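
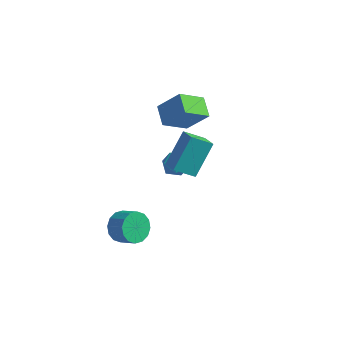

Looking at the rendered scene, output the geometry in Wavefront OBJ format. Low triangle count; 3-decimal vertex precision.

v -2.704 -1.735 -2.654
v -2.239 -1.91 -3.475
v -1.23 -2.08 -2.867
v -1.696 -1.905 -2.046
v -2.198 -1.42 -3.406
v -1.189 -1.59 -2.798
v -2.293 -1.014 -3.136
v -1.284 -1.184 -2.528
v -2.498 -0.801 -2.736
v -1.489 -0.971 -2.128
v -2.758 -0.839 -2.315
v -1.75 -1.008 -1.707
v -3.004 -1.116 -1.984
v -1.996 -1.286 -1.376
v -3.17 -1.56 -1.833
v -2.161 -1.73 -1.225
v -3.211 -2.05 -1.902
v -2.202 -2.22 -1.294
v -3.116 -2.456 -2.172
v -2.107 -2.626 -1.564
v -2.911 -2.669 -2.572
v -1.902 -2.839 -1.964
v -2.65 -2.632 -2.993
v -1.642 -2.801 -2.385
v -2.404 -2.354 -3.324
v -1.396 -2.524 -2.716
v 0.326 -1.553 3.628
v 0.541 -0.143 5.249
v -0.487 -0.944 3.206
v -0.272 0.466 4.828
v 1.212 -0.866 2.912
v 1.427 0.544 4.534
v 0.399 -0.257 2.491
v 0.614 1.153 4.112
v -2.514 2.166 -0.246
v -2.023 2.45 -0.853
v -1.437 1.97 0.533
v -0.946 2.254 -0.074
v -1.459 2.773 0.323
v -2.124 2.895 -0.159
v -1.336 1.525 -0.161
v -2.001 1.647 -0.643
v -1.295 2.054 -0.801
v -1.371 2.825 -0.501
v -2.089 1.595 0.181
v -2.165 2.366 0.481
v -2.79 4.686 1.98
v -3.536 3.412 2.975
v -1.633 5.039 3.299
v -2.379 3.765 4.294
v -1.961 3.815 1.486
v -2.707 2.541 2.481
v -0.804 4.168 2.805
v -1.55 2.894 3.8
f 2 1 5
f 2 5 3
f 3 5 6
f 3 6 4
f 5 1 7
f 5 7 6
f 6 7 8
f 6 8 4
f 7 1 9
f 7 9 8
f 8 9 10
f 8 10 4
f 9 1 11
f 9 11 10
f 10 11 12
f 10 12 4
f 11 1 13
f 11 13 12
f 12 13 14
f 12 14 4
f 13 1 15
f 13 15 14
f 14 15 16
f 14 16 4
f 15 1 17
f 15 17 16
f 16 17 18
f 16 18 4
f 17 1 19
f 17 19 18
f 18 19 20
f 18 20 4
f 19 1 21
f 19 21 20
f 20 21 22
f 20 22 4
f 21 1 23
f 21 23 22
f 22 23 24
f 22 24 4
f 23 1 25
f 23 25 24
f 24 25 26
f 24 26 4
f 25 1 2
f 25 2 26
f 26 2 3
f 26 3 4
f 28 30 27
f 31 28 27
f 27 30 29
f 29 31 27
f 28 34 30
f 32 28 31
f 32 34 28
f 30 34 29
f 33 31 29
f 29 34 33
f 33 32 31
f 34 32 33
f 35 46 40
f 35 40 36
f 35 36 42
f 35 42 45
f 35 45 46
f 36 40 44
f 40 46 39
f 46 45 37
f 45 42 41
f 42 36 43
f 38 44 39
f 38 39 37
f 38 37 41
f 38 41 43
f 38 43 44
f 39 44 40
f 37 39 46
f 41 37 45
f 43 41 42
f 44 43 36
f 48 50 47
f 51 48 47
f 47 50 49
f 49 51 47
f 48 54 50
f 52 48 51
f 52 54 48
f 50 54 49
f 53 51 49
f 49 54 53
f 53 52 51
f 54 52 53



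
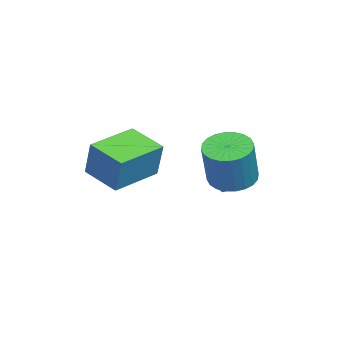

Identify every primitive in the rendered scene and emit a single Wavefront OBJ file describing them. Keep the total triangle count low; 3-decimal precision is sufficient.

v -3.599 1.339 -1.161
v -3.194 1.823 -1.045
v -3.206 0.817 -0.355
v -2.801 1.301 -0.239
v -3.43 1.377 -0.138
v -3.673 1.7 -0.636
v -2.727 0.94 -0.764
v -2.97 1.263 -1.262
v -2.655 1.576 -0.8
v -3.09 1.847 -0.413
v -3.31 0.793 -0.987
v -3.745 1.064 -0.6
v 0.562 -3.248 0.861
v 1.052 -2.929 2.404
v -1.124 -2.047 1.149
v -0.634 -1.728 2.691
v 1.394 -1.952 0.329
v 1.884 -1.633 1.871
v -0.292 -0.751 0.616
v 0.198 -0.432 2.159
v -0.653 1.976 0.492
v -0.151 1.216 0.22
v 0.735 1.145 2.056
v 0.233 1.904 2.328
v 0.076 1.492 0.121
v 0.962 1.42 1.958
v 0.192 1.842 0.079
v 1.078 1.77 1.915
v 0.18 2.211 0.1
v 1.065 2.14 1.936
v 0.04 2.545 0.18
v 0.926 2.474 2.016
v -0.204 2.793 0.307
v 0.681 2.721 2.144
v -0.517 2.916 0.463
v 0.368 2.844 2.3
v -0.851 2.896 0.623
v 0.035 2.824 2.46
v -1.155 2.735 0.764
v -0.269 2.664 2.6
v -1.382 2.46 0.862
v -0.496 2.388 2.699
v -1.498 2.11 0.905
v -0.612 2.038 2.741
v -1.485 1.74 0.884
v -0.6 1.669 2.72
v -1.346 1.406 0.804
v -0.46 1.335 2.64
v -1.101 1.159 0.676
v -0.216 1.087 2.513
v -0.788 1.036 0.52
v 0.097 0.964 2.357
v -0.455 1.056 0.36
v 0.431 0.984 2.197
f 1 12 6
f 1 6 2
f 1 2 8
f 1 8 11
f 1 11 12
f 2 6 10
f 6 12 5
f 12 11 3
f 11 8 7
f 8 2 9
f 4 10 5
f 4 5 3
f 4 3 7
f 4 7 9
f 4 9 10
f 5 10 6
f 3 5 12
f 7 3 11
f 9 7 8
f 10 9 2
f 14 16 13
f 17 14 13
f 13 16 15
f 15 17 13
f 14 20 16
f 18 14 17
f 18 20 14
f 16 20 15
f 19 17 15
f 15 20 19
f 19 18 17
f 20 18 19
f 22 21 25
f 22 25 23
f 23 25 26
f 23 26 24
f 25 21 27
f 25 27 26
f 26 27 28
f 26 28 24
f 27 21 29
f 27 29 28
f 28 29 30
f 28 30 24
f 29 21 31
f 29 31 30
f 30 31 32
f 30 32 24
f 31 21 33
f 31 33 32
f 32 33 34
f 32 34 24
f 33 21 35
f 33 35 34
f 34 35 36
f 34 36 24
f 35 21 37
f 35 37 36
f 36 37 38
f 36 38 24
f 37 21 39
f 37 39 38
f 38 39 40
f 38 40 24
f 39 21 41
f 39 41 40
f 40 41 42
f 40 42 24
f 41 21 43
f 41 43 42
f 42 43 44
f 42 44 24
f 43 21 45
f 43 45 44
f 44 45 46
f 44 46 24
f 45 21 47
f 45 47 46
f 46 47 48
f 46 48 24
f 47 21 49
f 47 49 48
f 48 49 50
f 48 50 24
f 49 21 51
f 49 51 50
f 50 51 52
f 50 52 24
f 51 21 53
f 51 53 52
f 52 53 54
f 52 54 24
f 53 21 22
f 53 22 54
f 54 22 23
f 54 23 24



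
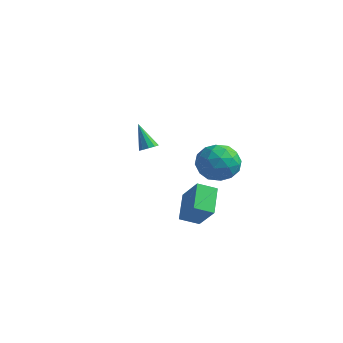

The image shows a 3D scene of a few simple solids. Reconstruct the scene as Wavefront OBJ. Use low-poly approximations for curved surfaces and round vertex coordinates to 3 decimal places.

v 2.822 -2.93 -1.29
v 3.964 -3.198 0.009
v 2.048 -1.722 -0.359
v 3.19 -1.991 0.94
v 3.49 -2.169 -1.72
v 4.632 -2.438 -0.421
v 2.716 -0.962 -0.789
v 3.858 -1.23 0.51
v 3.872 -0.421 1.79
v 4.946 -0.918 1.983
v 3.034 -1.822 2.837
v 4.108 -2.319 3.03
v 3.835 -1.266 3.535
v 4.353 -0.401 2.887
v 3.627 -2.339 1.933
v 4.145 -1.474 1.285
v 4.794 -2.104 2.071
v 4.923 -1.441 3.061
v 3.057 -1.299 1.759
v 3.186 -0.636 2.749
v 4.483 -0.547 1.794
v 3.497 -2.193 3.026
v 3.337 -1.575 3.322
v 3.968 -1.867 3.436
v 4.134 -0.242 2.326
v 4.765 -0.535 2.44
v 4.113 -0.739 3.352
v 3.215 -2.205 2.38
v 3.846 -2.498 2.494
v 4.012 -0.873 1.384
v 4.643 -1.165 1.498
v 3.867 -2.001 1.468
v 5.024 -1.536 1.96
v 4.532 -2.359 2.576
v 4.249 -2.371 1.93
v 4.553 -1.862 1.55
v 5.1 -1.146 2.542
v 4.607 -1.97 3.158
v 4.447 -1.351 3.454
v 4.752 -0.842 3.074
v 5.011 -1.843 2.594
v 3.373 -0.77 1.662
v 2.88 -1.594 2.278
v 3.228 -1.898 1.746
v 3.533 -1.389 1.366
v 3.448 -0.381 2.244
v 2.956 -1.204 2.86
v 3.427 -0.878 3.27
v 3.731 -0.369 2.89
v 2.969 -0.897 2.226
v -2.411 0.893 0.522
v -1.973 1.152 0.757
v -3.269 1.047 1.958
v -2.173 1.393 0.611
v -2.465 1.443 0.431
v -2.736 1.284 0.286
v -2.882 0.975 0.231
v -2.849 0.635 0.288
v -2.648 0.394 0.434
v -2.356 0.344 0.613
v -2.086 0.503 0.758
v -1.939 0.812 0.813
f 2 4 1
f 5 2 1
f 1 4 3
f 3 5 1
f 2 8 4
f 6 2 5
f 6 8 2
f 4 8 3
f 7 5 3
f 3 8 7
f 7 6 5
f 8 6 7
f 9 46 25
f 46 20 49
f 25 49 14
f 46 49 25
f 9 25 21
f 25 14 26
f 21 26 10
f 25 26 21
f 9 21 30
f 21 10 31
f 30 31 16
f 21 31 30
f 9 30 42
f 30 16 45
f 42 45 19
f 30 45 42
f 9 42 46
f 42 19 50
f 46 50 20
f 42 50 46
f 10 26 37
f 26 14 40
f 37 40 18
f 26 40 37
f 14 49 27
f 49 20 48
f 27 48 13
f 49 48 27
f 20 50 47
f 50 19 43
f 47 43 11
f 50 43 47
f 19 45 44
f 45 16 32
f 44 32 15
f 45 32 44
f 16 31 36
f 31 10 33
f 36 33 17
f 31 33 36
f 12 38 24
f 38 18 39
f 24 39 13
f 38 39 24
f 12 24 22
f 24 13 23
f 22 23 11
f 24 23 22
f 12 22 29
f 22 11 28
f 29 28 15
f 22 28 29
f 12 29 34
f 29 15 35
f 34 35 17
f 29 35 34
f 12 34 38
f 34 17 41
f 38 41 18
f 34 41 38
f 13 39 27
f 39 18 40
f 27 40 14
f 39 40 27
f 11 23 47
f 23 13 48
f 47 48 20
f 23 48 47
f 15 28 44
f 28 11 43
f 44 43 19
f 28 43 44
f 17 35 36
f 35 15 32
f 36 32 16
f 35 32 36
f 18 41 37
f 41 17 33
f 37 33 10
f 41 33 37
f 52 51 54
f 52 54 53
f 54 51 55
f 54 55 53
f 55 51 56
f 55 56 53
f 56 51 57
f 56 57 53
f 57 51 58
f 57 58 53
f 58 51 59
f 58 59 53
f 59 51 60
f 59 60 53
f 60 51 61
f 60 61 53
f 61 51 62
f 61 62 53
f 62 51 52
f 62 52 53



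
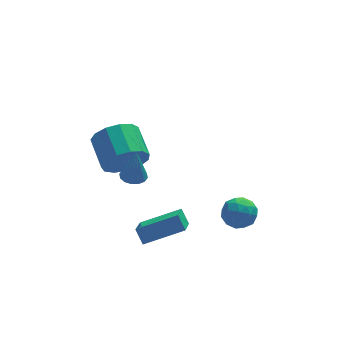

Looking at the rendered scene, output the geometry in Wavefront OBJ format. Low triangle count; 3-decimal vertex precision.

v -3.85 -2.78 2.504
v -3.484 -3.227 2.449
v -3.71 -2.86 4.056
v -3.309 -2.983 2.445
v -3.279 -2.685 2.458
v -3.402 -2.412 2.483
v -3.645 -2.238 2.513
v -3.943 -2.209 2.542
v -4.215 -2.334 2.56
v -4.39 -2.578 2.563
v -4.42 -2.876 2.55
v -4.297 -3.149 2.525
v -4.054 -3.323 2.495
v -3.757 -3.352 2.467
v -3.487 0.674 0.323
v -2.769 1.05 -0.407
v -2.935 2.561 0.208
v -3.653 2.186 0.937
v -3.323 1.096 -0.669
v -3.489 2.607 -0.054
v -3.928 1.008 -0.617
v -4.094 2.519 -0.002
v -4.394 0.814 -0.266
v -4.56 2.326 0.349
v -4.571 0.576 0.272
v -4.737 2.087 0.886
v -4.405 0.369 0.825
v -4.571 1.88 1.44
v -3.947 0.259 1.219
v -4.113 1.77 1.834
v -3.343 0.281 1.329
v -3.509 1.792 1.944
v -2.785 0.428 1.119
v -2.95 1.939 1.734
v -2.449 0.653 0.656
v -2.615 2.164 1.271
v -2.444 0.885 0.087
v -2.61 2.396 0.702
v 0.428 -1.653 -1.236
v 1.192 -1.311 -1.316
v 0.608 -2.329 -2.404
v 1.372 -1.987 -2.484
v 1.225 -2.551 -1.877
v 1.114 -2.133 -1.156
v 0.686 -1.507 -2.564
v 0.575 -1.089 -1.843
v 1.351 -1.221 -2.138
v 1.685 -1.866 -1.713
v 0.115 -1.774 -2.007
v 0.449 -2.419 -1.582
v 0.795 -1.423 -1.174
v 1.005 -2.217 -2.546
v 0.919 -2.549 -2.19
v 1.369 -2.348 -2.237
v 0.749 -1.906 -1.079
v 1.198 -1.705 -1.127
v 1.217 -2.433 -1.456
v 0.602 -1.935 -2.593
v 1.051 -1.734 -2.641
v 0.431 -1.292 -1.483
v 0.881 -1.091 -1.53
v 0.583 -1.207 -2.264
v 1.337 -1.169 -1.704
v 1.443 -1.566 -2.39
v 1.039 -1.284 -2.437
v 0.974 -1.038 -2.013
v 1.533 -1.548 -1.454
v 1.639 -1.945 -2.14
v 1.553 -2.276 -1.784
v 1.487 -2.031 -1.36
v 1.627 -1.495 -1.937
v 0.161 -1.695 -1.58
v 0.267 -2.092 -2.266
v 0.313 -1.609 -2.36
v 0.247 -1.364 -1.936
v 0.357 -2.074 -1.33
v 0.463 -2.471 -2.016
v 0.826 -2.602 -1.707
v 0.761 -2.356 -1.283
v 0.173 -2.145 -1.783
v -3.52 -2.872 -2.084
v -3.725 -2.381 -1.473
v -3.038 -1.469 -3.049
v -3.242 -0.978 -2.438
v -1.738 -3.002 -1.382
v -1.942 -2.511 -0.771
v -1.255 -1.599 -2.347
v -1.46 -1.108 -1.736
f 2 1 4
f 2 4 3
f 4 1 5
f 4 5 3
f 5 1 6
f 5 6 3
f 6 1 7
f 6 7 3
f 7 1 8
f 7 8 3
f 8 1 9
f 8 9 3
f 9 1 10
f 9 10 3
f 10 1 11
f 10 11 3
f 11 1 12
f 11 12 3
f 12 1 13
f 12 13 3
f 13 1 14
f 13 14 3
f 14 1 2
f 14 2 3
f 16 15 19
f 16 19 17
f 17 19 20
f 17 20 18
f 19 15 21
f 19 21 20
f 20 21 22
f 20 22 18
f 21 15 23
f 21 23 22
f 22 23 24
f 22 24 18
f 23 15 25
f 23 25 24
f 24 25 26
f 24 26 18
f 25 15 27
f 25 27 26
f 26 27 28
f 26 28 18
f 27 15 29
f 27 29 28
f 28 29 30
f 28 30 18
f 29 15 31
f 29 31 30
f 30 31 32
f 30 32 18
f 31 15 33
f 31 33 32
f 32 33 34
f 32 34 18
f 33 15 35
f 33 35 34
f 34 35 36
f 34 36 18
f 35 15 37
f 35 37 36
f 36 37 38
f 36 38 18
f 37 15 16
f 37 16 38
f 38 16 17
f 38 17 18
f 39 76 55
f 76 50 79
f 55 79 44
f 76 79 55
f 39 55 51
f 55 44 56
f 51 56 40
f 55 56 51
f 39 51 60
f 51 40 61
f 60 61 46
f 51 61 60
f 39 60 72
f 60 46 75
f 72 75 49
f 60 75 72
f 39 72 76
f 72 49 80
f 76 80 50
f 72 80 76
f 40 56 67
f 56 44 70
f 67 70 48
f 56 70 67
f 44 79 57
f 79 50 78
f 57 78 43
f 79 78 57
f 50 80 77
f 80 49 73
f 77 73 41
f 80 73 77
f 49 75 74
f 75 46 62
f 74 62 45
f 75 62 74
f 46 61 66
f 61 40 63
f 66 63 47
f 61 63 66
f 42 68 54
f 68 48 69
f 54 69 43
f 68 69 54
f 42 54 52
f 54 43 53
f 52 53 41
f 54 53 52
f 42 52 59
f 52 41 58
f 59 58 45
f 52 58 59
f 42 59 64
f 59 45 65
f 64 65 47
f 59 65 64
f 42 64 68
f 64 47 71
f 68 71 48
f 64 71 68
f 43 69 57
f 69 48 70
f 57 70 44
f 69 70 57
f 41 53 77
f 53 43 78
f 77 78 50
f 53 78 77
f 45 58 74
f 58 41 73
f 74 73 49
f 58 73 74
f 47 65 66
f 65 45 62
f 66 62 46
f 65 62 66
f 48 71 67
f 71 47 63
f 67 63 40
f 71 63 67
f 82 84 81
f 85 82 81
f 81 84 83
f 83 85 81
f 82 88 84
f 86 82 85
f 86 88 82
f 84 88 83
f 87 85 83
f 83 88 87
f 87 86 85
f 88 86 87



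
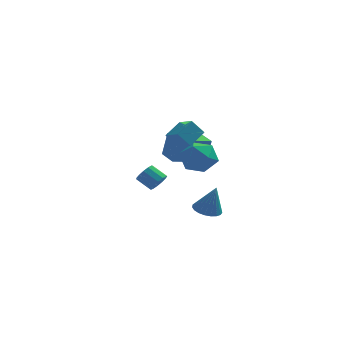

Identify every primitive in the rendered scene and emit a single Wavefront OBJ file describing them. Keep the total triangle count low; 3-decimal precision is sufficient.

v 3.524 1.333 -4.778
v 4.307 0.976 -5.041
v 4.056 1.147 -2.942
v 4.388 1.341 -5.028
v 4.32 1.704 -4.971
v 4.115 2.004 -4.881
v 3.807 2.187 -4.773
v 3.45 2.223 -4.666
v 3.106 2.105 -4.578
v 2.834 1.853 -4.525
v 2.682 1.512 -4.515
v 2.675 1.139 -4.551
v 2.814 0.8 -4.626
v 3.077 0.553 -4.727
v 3.417 0.441 -4.837
v 3.775 0.484 -4.937
v 4.09 0.673 -5.009
v 1.61 0.194 -0.509
v 1.918 0.3 1.099
v 0.928 1.439 -0.46
v 1.236 1.545 1.147
v 3.444 1.215 -0.927
v 3.752 1.321 0.68
v 2.762 2.46 -0.879
v 3.07 2.566 0.729
v 1.531 -3.867 3.179
v 2.242 -4.743 3.643
v 2.221 -2.969 3.818
v 2.931 -3.846 4.282
v 2.209 -3.774 2.318
v 2.919 -4.651 2.782
v 2.898 -2.877 2.957
v 3.609 -3.753 3.421
v 2.706 -2.582 1.102
v 3.58 -3.007 0.456
v 3.02 -3.913 2.404
v 3.894 -4.338 1.758
v 4.002 -3.297 2.274
v 3.809 -2.474 1.469
v 2.791 -4.446 1.391
v 2.598 -3.623 0.586
v 3.633 -4.159 0.635
v 4.382 -3.449 1.181
v 2.218 -3.471 1.679
v 2.967 -2.761 2.225
v 0.734 1.543 -2.822
v 0.977 1.192 -2.28
v 0.11 1.587 -1.636
v -0.134 1.937 -2.178
v 1.145 1.543 -2.268
v 0.278 1.937 -1.624
v 1.182 1.893 -2.432
v 0.315 2.287 -1.788
v 1.077 2.133 -2.72
v 0.21 2.527 -2.076
v 0.863 2.185 -3.04
v -0.004 2.579 -2.396
v 0.608 2.033 -3.291
v -0.259 2.427 -2.647
v 0.393 1.726 -3.393
v -0.475 2.12 -2.749
v 0.285 1.36 -3.314
v -0.582 1.755 -2.67
v 0.321 1.053 -3.078
v -0.547 1.447 -2.434
v 0.487 0.901 -2.761
v -0.38 1.295 -2.117
v 0.732 0.953 -2.464
v -0.136 1.347 -1.82
f 2 1 4
f 2 4 3
f 4 1 5
f 4 5 3
f 5 1 6
f 5 6 3
f 6 1 7
f 6 7 3
f 7 1 8
f 7 8 3
f 8 1 9
f 8 9 3
f 9 1 10
f 9 10 3
f 10 1 11
f 10 11 3
f 11 1 12
f 11 12 3
f 12 1 13
f 12 13 3
f 13 1 14
f 13 14 3
f 14 1 15
f 14 15 3
f 15 1 16
f 15 16 3
f 16 1 17
f 16 17 3
f 17 1 2
f 17 2 3
f 19 21 18
f 22 19 18
f 18 21 20
f 20 22 18
f 19 25 21
f 23 19 22
f 23 25 19
f 21 25 20
f 24 22 20
f 20 25 24
f 24 23 22
f 25 23 24
f 27 29 26
f 30 27 26
f 26 29 28
f 28 30 26
f 27 33 29
f 31 27 30
f 31 33 27
f 29 33 28
f 32 30 28
f 28 33 32
f 32 31 30
f 33 31 32
f 34 45 39
f 34 39 35
f 34 35 41
f 34 41 44
f 34 44 45
f 35 39 43
f 39 45 38
f 45 44 36
f 44 41 40
f 41 35 42
f 37 43 38
f 37 38 36
f 37 36 40
f 37 40 42
f 37 42 43
f 38 43 39
f 36 38 45
f 40 36 44
f 42 40 41
f 43 42 35
f 47 46 50
f 47 50 48
f 48 50 51
f 48 51 49
f 50 46 52
f 50 52 51
f 51 52 53
f 51 53 49
f 52 46 54
f 52 54 53
f 53 54 55
f 53 55 49
f 54 46 56
f 54 56 55
f 55 56 57
f 55 57 49
f 56 46 58
f 56 58 57
f 57 58 59
f 57 59 49
f 58 46 60
f 58 60 59
f 59 60 61
f 59 61 49
f 60 46 62
f 60 62 61
f 61 62 63
f 61 63 49
f 62 46 64
f 62 64 63
f 63 64 65
f 63 65 49
f 64 46 66
f 64 66 65
f 65 66 67
f 65 67 49
f 66 46 68
f 66 68 67
f 67 68 69
f 67 69 49
f 68 46 47
f 68 47 69
f 69 47 48
f 69 48 49



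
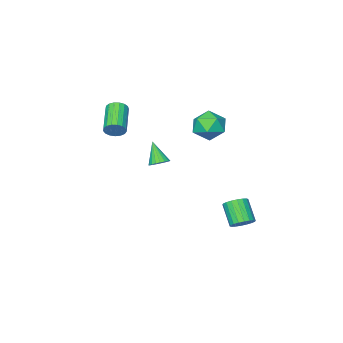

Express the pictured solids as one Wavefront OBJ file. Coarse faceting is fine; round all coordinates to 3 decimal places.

v 2.582 -1.696 2.637
v 2.99 -1.799 3.036
v 1.966 -3.047 3.762
v 1.558 -2.944 3.363
v 2.833 -1.602 3.152
v 1.808 -2.85 3.878
v 2.617 -1.427 3.149
v 1.593 -2.674 3.875
v 2.394 -1.313 3.03
v 1.369 -2.561 3.756
v 2.214 -1.287 2.82
v 1.189 -2.535 3.546
v 2.118 -1.355 2.568
v 1.094 -2.602 3.294
v 2.129 -1.501 2.333
v 1.104 -2.748 3.058
v 2.243 -1.692 2.166
v 1.219 -2.939 2.892
v 2.435 -1.884 2.108
v 1.411 -3.131 2.834
v 2.661 -2.032 2.171
v 1.637 -3.28 2.897
v 2.869 -2.104 2.341
v 1.844 -3.352 3.067
v 3.011 -2.083 2.578
v 1.986 -3.33 3.304
v 3.055 -1.973 2.829
v 2.03 -3.22 3.555
v 2.429 1.767 1.831
v 2.961 1.67 1.831
v 2.291 1.013 2.929
v 2.947 1.855 1.957
v 2.844 2.026 2.061
v 2.67 2.151 2.125
v 2.454 2.211 2.138
v 2.233 2.193 2.099
v 2.047 2.102 2.013
v 1.927 1.954 1.895
v 1.893 1.773 1.767
v 1.953 1.591 1.649
v 2.095 1.439 1.563
v 2.294 1.345 1.523
v 2.517 1.323 1.537
v 2.725 1.379 1.601
v 2.882 1.501 1.705
v -1.777 1.502 3.43
v -0.974 1.851 3.84
v -0.906 0.709 2.4
v -0.103 1.058 2.81
v -0.653 0.422 3.288
v -1.191 0.912 3.925
v -0.689 1.648 2.315
v -1.227 2.138 2.952
v -0.301 1.941 3.151
v -0.279 1.184 3.753
v -1.601 1.376 2.487
v -1.579 0.619 3.089
v -2.372 2.236 -3.955
v -2.046 1.766 -4.303
v -2.322 0.813 -3.273
v -2.648 1.284 -2.925
v -1.831 1.885 -4.135
v -2.107 0.932 -3.105
v -1.722 2.074 -3.931
v -1.998 1.121 -2.901
v -1.743 2.295 -3.732
v -2.019 1.343 -2.702
v -1.888 2.505 -3.577
v -2.164 1.552 -2.547
v -2.129 2.661 -3.497
v -2.405 1.708 -2.467
v -2.418 2.733 -3.508
v -2.694 1.781 -2.478
v -2.698 2.707 -3.607
v -2.974 1.754 -2.577
v -2.913 2.588 -3.775
v -3.189 1.635 -2.745
v -3.022 2.399 -3.979
v -3.298 1.446 -2.949
v -3.001 2.177 -4.178
v -3.277 1.225 -3.148
v -2.856 1.968 -4.333
v -3.132 1.015 -3.303
v -2.615 1.812 -4.413
v -2.891 0.859 -3.383
v -2.326 1.739 -4.402
v -2.602 0.787 -3.372
f 2 1 5
f 2 5 3
f 3 5 6
f 3 6 4
f 5 1 7
f 5 7 6
f 6 7 8
f 6 8 4
f 7 1 9
f 7 9 8
f 8 9 10
f 8 10 4
f 9 1 11
f 9 11 10
f 10 11 12
f 10 12 4
f 11 1 13
f 11 13 12
f 12 13 14
f 12 14 4
f 13 1 15
f 13 15 14
f 14 15 16
f 14 16 4
f 15 1 17
f 15 17 16
f 16 17 18
f 16 18 4
f 17 1 19
f 17 19 18
f 18 19 20
f 18 20 4
f 19 1 21
f 19 21 20
f 20 21 22
f 20 22 4
f 21 1 23
f 21 23 22
f 22 23 24
f 22 24 4
f 23 1 25
f 23 25 24
f 24 25 26
f 24 26 4
f 25 1 27
f 25 27 26
f 26 27 28
f 26 28 4
f 27 1 2
f 27 2 28
f 28 2 3
f 28 3 4
f 30 29 32
f 30 32 31
f 32 29 33
f 32 33 31
f 33 29 34
f 33 34 31
f 34 29 35
f 34 35 31
f 35 29 36
f 35 36 31
f 36 29 37
f 36 37 31
f 37 29 38
f 37 38 31
f 38 29 39
f 38 39 31
f 39 29 40
f 39 40 31
f 40 29 41
f 40 41 31
f 41 29 42
f 41 42 31
f 42 29 43
f 42 43 31
f 43 29 44
f 43 44 31
f 44 29 45
f 44 45 31
f 45 29 30
f 45 30 31
f 46 57 51
f 46 51 47
f 46 47 53
f 46 53 56
f 46 56 57
f 47 51 55
f 51 57 50
f 57 56 48
f 56 53 52
f 53 47 54
f 49 55 50
f 49 50 48
f 49 48 52
f 49 52 54
f 49 54 55
f 50 55 51
f 48 50 57
f 52 48 56
f 54 52 53
f 55 54 47
f 59 58 62
f 59 62 60
f 60 62 63
f 60 63 61
f 62 58 64
f 62 64 63
f 63 64 65
f 63 65 61
f 64 58 66
f 64 66 65
f 65 66 67
f 65 67 61
f 66 58 68
f 66 68 67
f 67 68 69
f 67 69 61
f 68 58 70
f 68 70 69
f 69 70 71
f 69 71 61
f 70 58 72
f 70 72 71
f 71 72 73
f 71 73 61
f 72 58 74
f 72 74 73
f 73 74 75
f 73 75 61
f 74 58 76
f 74 76 75
f 75 76 77
f 75 77 61
f 76 58 78
f 76 78 77
f 77 78 79
f 77 79 61
f 78 58 80
f 78 80 79
f 79 80 81
f 79 81 61
f 80 58 82
f 80 82 81
f 81 82 83
f 81 83 61
f 82 58 84
f 82 84 83
f 83 84 85
f 83 85 61
f 84 58 86
f 84 86 85
f 85 86 87
f 85 87 61
f 86 58 59
f 86 59 87
f 87 59 60
f 87 60 61



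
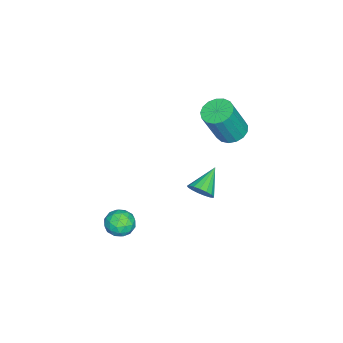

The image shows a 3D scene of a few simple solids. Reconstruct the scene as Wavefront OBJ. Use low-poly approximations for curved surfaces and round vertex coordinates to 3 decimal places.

v 3.326 0.352 1.186
v 3.638 0.431 1.656
v 2.294 0.588 1.834
v 3.625 0.68 1.544
v 3.543 0.853 1.35
v 3.411 0.912 1.119
v 3.26 0.842 0.903
v 3.123 0.661 0.752
v 3.033 0.408 0.7
v 3.01 0.143 0.76
v 3.059 -0.074 0.918
v 3.17 -0.194 1.137
v 3.316 -0.188 1.367
v 3.464 -0.059 1.556
v 3.58 0.165 1.661
v -0.189 0.461 1.953
v 0.384 0.228 1.67
v 1.001 -0.194 3.263
v 0.429 0.039 3.547
v 0.448 0.542 1.728
v 1.065 0.12 3.321
v 0.366 0.837 1.838
v 0.983 0.415 3.431
v 0.157 1.046 1.974
v 0.774 0.624 3.568
v -0.131 1.121 2.106
v 0.486 0.699 3.699
v -0.433 1.045 2.202
v 0.185 0.623 3.796
v -0.678 0.835 2.242
v -0.061 0.413 3.835
v -0.811 0.539 2.215
v -0.194 0.117 3.809
v -0.802 0.225 2.129
v -0.185 -0.196 3.722
v -0.652 -0.034 2.002
v -0.035 -0.456 3.595
v -0.396 -0.181 1.864
v 0.221 -0.602 3.457
v -0.093 -0.18 1.747
v 0.525 -0.601 3.34
v 0.189 -0.032 1.677
v 0.806 -0.454 3.27
v 2.644 -2.664 -1.819
v 3.272 -2.422 -1.84
v 2.988 -3.598 -2.26
v 3.616 -3.356 -2.281
v 3.33 -3.499 -1.689
v 3.117 -2.922 -1.416
v 3.143 -3.098 -2.684
v 2.93 -2.521 -2.411
v 3.58 -2.691 -2.374
v 3.696 -2.939 -1.759
v 2.564 -3.081 -2.341
v 2.68 -3.329 -1.726
v 2.928 -2.461 -1.791
v 3.332 -3.559 -2.309
v 3.164 -3.643 -1.961
v 3.533 -3.501 -1.973
v 2.837 -2.754 -1.542
v 3.206 -2.613 -1.554
v 3.24 -3.245 -1.465
v 3.054 -3.407 -2.546
v 3.423 -3.266 -2.558
v 2.727 -2.519 -2.127
v 3.096 -2.377 -2.139
v 3.02 -2.775 -2.635
v 3.478 -2.477 -2.117
v 3.68 -3.026 -2.376
v 3.402 -2.874 -2.613
v 3.277 -2.535 -2.453
v 3.546 -2.623 -1.756
v 3.748 -3.172 -2.015
v 3.58 -3.255 -1.667
v 3.455 -2.916 -1.507
v 3.727 -2.78 -2.07
v 2.512 -2.848 -2.085
v 2.714 -3.397 -2.344
v 2.805 -3.104 -2.593
v 2.68 -2.765 -2.433
v 2.58 -2.994 -1.724
v 2.782 -3.543 -1.983
v 2.983 -3.485 -1.647
v 2.858 -3.146 -1.487
v 2.533 -3.24 -2.03
f 2 1 4
f 2 4 3
f 4 1 5
f 4 5 3
f 5 1 6
f 5 6 3
f 6 1 7
f 6 7 3
f 7 1 8
f 7 8 3
f 8 1 9
f 8 9 3
f 9 1 10
f 9 10 3
f 10 1 11
f 10 11 3
f 11 1 12
f 11 12 3
f 12 1 13
f 12 13 3
f 13 1 14
f 13 14 3
f 14 1 15
f 14 15 3
f 15 1 2
f 15 2 3
f 17 16 20
f 17 20 18
f 18 20 21
f 18 21 19
f 20 16 22
f 20 22 21
f 21 22 23
f 21 23 19
f 22 16 24
f 22 24 23
f 23 24 25
f 23 25 19
f 24 16 26
f 24 26 25
f 25 26 27
f 25 27 19
f 26 16 28
f 26 28 27
f 27 28 29
f 27 29 19
f 28 16 30
f 28 30 29
f 29 30 31
f 29 31 19
f 30 16 32
f 30 32 31
f 31 32 33
f 31 33 19
f 32 16 34
f 32 34 33
f 33 34 35
f 33 35 19
f 34 16 36
f 34 36 35
f 35 36 37
f 35 37 19
f 36 16 38
f 36 38 37
f 37 38 39
f 37 39 19
f 38 16 40
f 38 40 39
f 39 40 41
f 39 41 19
f 40 16 42
f 40 42 41
f 41 42 43
f 41 43 19
f 42 16 17
f 42 17 43
f 43 17 18
f 43 18 19
f 44 81 60
f 81 55 84
f 60 84 49
f 81 84 60
f 44 60 56
f 60 49 61
f 56 61 45
f 60 61 56
f 44 56 65
f 56 45 66
f 65 66 51
f 56 66 65
f 44 65 77
f 65 51 80
f 77 80 54
f 65 80 77
f 44 77 81
f 77 54 85
f 81 85 55
f 77 85 81
f 45 61 72
f 61 49 75
f 72 75 53
f 61 75 72
f 49 84 62
f 84 55 83
f 62 83 48
f 84 83 62
f 55 85 82
f 85 54 78
f 82 78 46
f 85 78 82
f 54 80 79
f 80 51 67
f 79 67 50
f 80 67 79
f 51 66 71
f 66 45 68
f 71 68 52
f 66 68 71
f 47 73 59
f 73 53 74
f 59 74 48
f 73 74 59
f 47 59 57
f 59 48 58
f 57 58 46
f 59 58 57
f 47 57 64
f 57 46 63
f 64 63 50
f 57 63 64
f 47 64 69
f 64 50 70
f 69 70 52
f 64 70 69
f 47 69 73
f 69 52 76
f 73 76 53
f 69 76 73
f 48 74 62
f 74 53 75
f 62 75 49
f 74 75 62
f 46 58 82
f 58 48 83
f 82 83 55
f 58 83 82
f 50 63 79
f 63 46 78
f 79 78 54
f 63 78 79
f 52 70 71
f 70 50 67
f 71 67 51
f 70 67 71
f 53 76 72
f 76 52 68
f 72 68 45
f 76 68 72



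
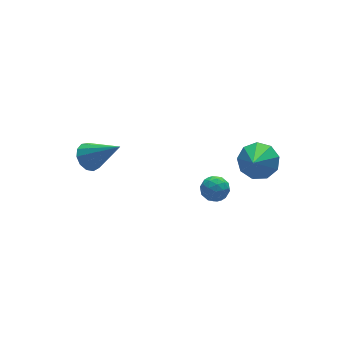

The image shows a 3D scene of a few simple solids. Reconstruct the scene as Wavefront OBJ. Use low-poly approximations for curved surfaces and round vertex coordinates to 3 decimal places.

v 1.072 0.881 -3.783
v 1.443 0.639 -3.235
v 0.237 0.141 -3.545
v 0.608 -0.101 -2.997
v 0.336 0.549 -2.978
v 0.851 1.006 -3.126
v 0.829 -0.226 -3.654
v 1.344 0.231 -3.802
v 1.292 -0.045 -3.156
v 0.988 0.434 -2.738
v 0.692 0.346 -4.042
v 0.388 0.825 -3.624
v 1.33 0.825 -3.53
v 0.35 -0.045 -3.25
v 0.189 0.337 -3.239
v 0.407 0.195 -2.917
v 0.983 1.04 -3.466
v 1.201 0.898 -3.144
v 0.55 0.845 -2.993
v 0.479 -0.118 -3.636
v 0.697 -0.26 -3.314
v 1.273 0.585 -3.863
v 1.491 0.443 -3.541
v 1.13 -0.065 -3.787
v 1.46 0.28 -3.161
v 0.97 -0.154 -3.021
v 1.099 -0.228 -3.408
v 1.402 0.041 -3.494
v 1.281 0.562 -2.916
v 0.791 0.127 -2.776
v 0.63 0.509 -2.765
v 0.933 0.777 -2.851
v 1.193 0.16 -2.869
v 0.889 0.653 -4.004
v 0.399 0.218 -3.864
v 0.747 0.003 -3.929
v 1.05 0.271 -4.015
v 0.71 0.934 -3.759
v 0.22 0.5 -3.619
v 0.278 0.739 -3.286
v 0.581 1.008 -3.372
v 0.487 0.62 -3.911
v -3.675 3.711 -1.858
v -3.022 3.947 -2.14
v -2.685 2.589 -0.502
v -3.127 4.222 -1.837
v -3.406 4.334 -1.54
v -3.771 4.249 -1.344
v -4.105 3.992 -1.312
v -4.303 3.647 -1.453
v -4.302 3.321 -1.723
v -4.101 3.12 -2.036
v -3.766 3.106 -2.292
v -3.401 3.284 -2.411
v -3.124 3.598 -2.354
v 2.222 -0.921 -0.694
v 3.031 -1.314 -0.424
v 1.418 -1.799 0.434
v 2.923 -0.779 -0.085
v 2.486 -0.31 -0.031
v 1.926 -0.127 -0.287
v 1.504 -0.316 -0.734
v 1.418 -0.788 -1.163
v 1.708 -1.322 -1.372
v 2.238 -1.669 -1.264
v 2.761 -1.666 -0.889
f 1 38 17
f 38 12 41
f 17 41 6
f 38 41 17
f 1 17 13
f 17 6 18
f 13 18 2
f 17 18 13
f 1 13 22
f 13 2 23
f 22 23 8
f 13 23 22
f 1 22 34
f 22 8 37
f 34 37 11
f 22 37 34
f 1 34 38
f 34 11 42
f 38 42 12
f 34 42 38
f 2 18 29
f 18 6 32
f 29 32 10
f 18 32 29
f 6 41 19
f 41 12 40
f 19 40 5
f 41 40 19
f 12 42 39
f 42 11 35
f 39 35 3
f 42 35 39
f 11 37 36
f 37 8 24
f 36 24 7
f 37 24 36
f 8 23 28
f 23 2 25
f 28 25 9
f 23 25 28
f 4 30 16
f 30 10 31
f 16 31 5
f 30 31 16
f 4 16 14
f 16 5 15
f 14 15 3
f 16 15 14
f 4 14 21
f 14 3 20
f 21 20 7
f 14 20 21
f 4 21 26
f 21 7 27
f 26 27 9
f 21 27 26
f 4 26 30
f 26 9 33
f 30 33 10
f 26 33 30
f 5 31 19
f 31 10 32
f 19 32 6
f 31 32 19
f 3 15 39
f 15 5 40
f 39 40 12
f 15 40 39
f 7 20 36
f 20 3 35
f 36 35 11
f 20 35 36
f 9 27 28
f 27 7 24
f 28 24 8
f 27 24 28
f 10 33 29
f 33 9 25
f 29 25 2
f 33 25 29
f 44 43 46
f 44 46 45
f 46 43 47
f 46 47 45
f 47 43 48
f 47 48 45
f 48 43 49
f 48 49 45
f 49 43 50
f 49 50 45
f 50 43 51
f 50 51 45
f 51 43 52
f 51 52 45
f 52 43 53
f 52 53 45
f 53 43 54
f 53 54 45
f 54 43 55
f 54 55 45
f 55 43 44
f 55 44 45
f 57 56 59
f 57 59 58
f 59 56 60
f 59 60 58
f 60 56 61
f 60 61 58
f 61 56 62
f 61 62 58
f 62 56 63
f 62 63 58
f 63 56 64
f 63 64 58
f 64 56 65
f 64 65 58
f 65 56 66
f 65 66 58
f 66 56 57
f 66 57 58



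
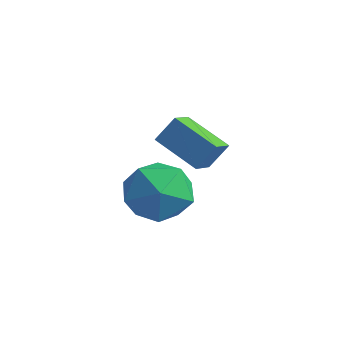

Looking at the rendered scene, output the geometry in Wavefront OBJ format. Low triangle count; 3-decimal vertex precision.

v 1.4 0.971 -3.779
v 2.294 0.096 -3.806
v -0.014 -0.476 -3.694
v 0.88 -1.351 -3.721
v 0.748 -0.621 -2.713
v 1.622 0.272 -2.765
v 0.658 -0.652 -4.735
v 1.532 0.241 -4.787
v 1.835 -0.908 -4.396
v 1.891 -0.889 -3.146
v 0.389 0.509 -4.354
v 0.445 0.528 -3.104
v 3.154 -0.218 -1.81
v 3.41 -1.048 -1.399
v 1.697 -0.345 -1.161
v 1.953 -1.174 -0.75
v 3.467 0.274 -1.01
v 3.723 -0.555 -0.599
v 2.01 0.148 -0.361
v 2.266 -0.682 0.05
f 1 12 6
f 1 6 2
f 1 2 8
f 1 8 11
f 1 11 12
f 2 6 10
f 6 12 5
f 12 11 3
f 11 8 7
f 8 2 9
f 4 10 5
f 4 5 3
f 4 3 7
f 4 7 9
f 4 9 10
f 5 10 6
f 3 5 12
f 7 3 11
f 9 7 8
f 10 9 2
f 14 16 13
f 17 14 13
f 13 16 15
f 15 17 13
f 14 20 16
f 18 14 17
f 18 20 14
f 16 20 15
f 19 17 15
f 15 20 19
f 19 18 17
f 20 18 19



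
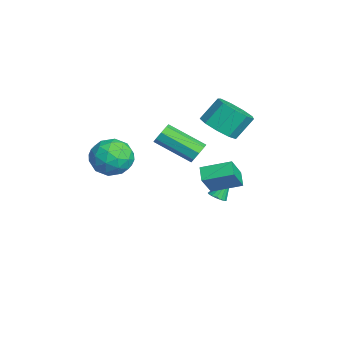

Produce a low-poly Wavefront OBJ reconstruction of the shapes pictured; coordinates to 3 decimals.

v -2.424 3.222 0.807
v -1.423 3.568 0.773
v -1.694 4.465 1.919
v -2.696 4.118 1.953
v -1.843 3.981 0.35
v -2.114 4.878 1.496
v -2.535 4.039 0.141
v -2.806 4.936 1.287
v -3.175 3.714 0.244
v -3.446 4.611 1.389
v -3.464 3.159 0.61
v -3.735 4.056 1.755
v -3.266 2.633 1.068
v -3.538 3.53 2.214
v -2.675 2.383 1.405
v -2.946 3.28 2.55
v -1.966 2.525 1.461
v -2.238 3.421 2.607
v -1.472 2.993 1.212
v -1.743 3.89 2.358
v 0.358 2.367 -0.928
v 0.689 3.794 -0.452
v 1.09 2.341 -1.359
v 1.421 3.768 -0.883
v 1.039 1.812 0.263
v 1.37 3.239 0.739
v 1.771 1.786 -0.168
v 2.102 3.213 0.308
v -4.011 -1.989 -1.58
v -3.24 -1.224 -2.036
v -2.78 -2.396 -0.184
v -2.009 -1.631 -0.64
v -3.004 -1.24 -0.146
v -3.765 -0.989 -1.009
v -2.255 -2.631 -1.211
v -3.016 -2.38 -2.074
v -2.155 -1.621 -1.809
v -2.619 -0.761 -1.15
v -3.401 -2.859 -1.07
v -3.865 -1.999 -0.411
v -3.734 -1.571 -1.931
v -2.286 -2.049 -0.289
v -2.871 -1.819 0.001
v -2.419 -1.37 -0.267
v -4.042 -1.433 -1.327
v -3.589 -0.983 -1.595
v -3.451 -0.993 -0.484
v -2.431 -2.637 -0.625
v -1.978 -2.187 -0.893
v -3.601 -2.25 -1.953
v -3.149 -1.801 -2.221
v -2.569 -2.627 -1.736
v -2.643 -1.355 -2.065
v -1.919 -1.593 -1.244
v -2.064 -2.181 -1.58
v -2.511 -2.034 -2.087
v -2.915 -0.849 -1.678
v -2.192 -1.088 -0.857
v -2.777 -0.859 -0.567
v -3.224 -0.711 -1.074
v -2.277 -1.082 -1.544
v -3.828 -2.532 -1.363
v -3.105 -2.771 -0.542
v -2.796 -2.909 -1.146
v -3.243 -2.761 -1.653
v -4.101 -2.027 -0.976
v -3.377 -2.265 -0.155
v -3.509 -1.586 -0.133
v -3.956 -1.439 -0.64
v -3.743 -2.538 -0.676
v -2.492 3.225 -3.997
v -2.179 2.922 -3.733
v -2.828 3.975 -2.743
v -2.035 3.106 -3.804
v -1.997 3.317 -3.92
v -2.072 3.507 -4.054
v -2.243 3.633 -4.175
v -2.471 3.665 -4.255
v -2.704 3.596 -4.276
v -2.889 3.442 -4.233
v -2.983 3.238 -4.137
v -2.964 3.032 -4.008
v -2.838 2.869 -3.877
v -2.632 2.788 -3.774
v -2.394 2.807 -3.721
v -2.17 2.264 -0.699
v -1.943 1.873 -1.138
v -2.803 0.185 -0.08
v -3.03 0.576 0.359
v -1.633 1.943 -0.775
v -2.493 0.255 0.283
v -1.638 2.201 -0.368
v -2.498 0.513 0.69
v -1.954 2.496 -0.154
v -2.814 0.808 0.904
v -2.397 2.655 -0.26
v -3.257 0.967 0.798
v -2.707 2.585 -0.623
v -3.567 0.897 0.435
v -2.702 2.327 -1.03
v -3.562 0.639 0.028
v -2.386 2.032 -1.244
v -3.246 0.344 -0.186
f 2 1 5
f 2 5 3
f 3 5 6
f 3 6 4
f 5 1 7
f 5 7 6
f 6 7 8
f 6 8 4
f 7 1 9
f 7 9 8
f 8 9 10
f 8 10 4
f 9 1 11
f 9 11 10
f 10 11 12
f 10 12 4
f 11 1 13
f 11 13 12
f 12 13 14
f 12 14 4
f 13 1 15
f 13 15 14
f 14 15 16
f 14 16 4
f 15 1 17
f 15 17 16
f 16 17 18
f 16 18 4
f 17 1 19
f 17 19 18
f 18 19 20
f 18 20 4
f 19 1 2
f 19 2 20
f 20 2 3
f 20 3 4
f 22 24 21
f 25 22 21
f 21 24 23
f 23 25 21
f 22 28 24
f 26 22 25
f 26 28 22
f 24 28 23
f 27 25 23
f 23 28 27
f 27 26 25
f 28 26 27
f 29 66 45
f 66 40 69
f 45 69 34
f 66 69 45
f 29 45 41
f 45 34 46
f 41 46 30
f 45 46 41
f 29 41 50
f 41 30 51
f 50 51 36
f 41 51 50
f 29 50 62
f 50 36 65
f 62 65 39
f 50 65 62
f 29 62 66
f 62 39 70
f 66 70 40
f 62 70 66
f 30 46 57
f 46 34 60
f 57 60 38
f 46 60 57
f 34 69 47
f 69 40 68
f 47 68 33
f 69 68 47
f 40 70 67
f 70 39 63
f 67 63 31
f 70 63 67
f 39 65 64
f 65 36 52
f 64 52 35
f 65 52 64
f 36 51 56
f 51 30 53
f 56 53 37
f 51 53 56
f 32 58 44
f 58 38 59
f 44 59 33
f 58 59 44
f 32 44 42
f 44 33 43
f 42 43 31
f 44 43 42
f 32 42 49
f 42 31 48
f 49 48 35
f 42 48 49
f 32 49 54
f 49 35 55
f 54 55 37
f 49 55 54
f 32 54 58
f 54 37 61
f 58 61 38
f 54 61 58
f 33 59 47
f 59 38 60
f 47 60 34
f 59 60 47
f 31 43 67
f 43 33 68
f 67 68 40
f 43 68 67
f 35 48 64
f 48 31 63
f 64 63 39
f 48 63 64
f 37 55 56
f 55 35 52
f 56 52 36
f 55 52 56
f 38 61 57
f 61 37 53
f 57 53 30
f 61 53 57
f 72 71 74
f 72 74 73
f 74 71 75
f 74 75 73
f 75 71 76
f 75 76 73
f 76 71 77
f 76 77 73
f 77 71 78
f 77 78 73
f 78 71 79
f 78 79 73
f 79 71 80
f 79 80 73
f 80 71 81
f 80 81 73
f 81 71 82
f 81 82 73
f 82 71 83
f 82 83 73
f 83 71 84
f 83 84 73
f 84 71 85
f 84 85 73
f 85 71 72
f 85 72 73
f 87 86 90
f 87 90 88
f 88 90 91
f 88 91 89
f 90 86 92
f 90 92 91
f 91 92 93
f 91 93 89
f 92 86 94
f 92 94 93
f 93 94 95
f 93 95 89
f 94 86 96
f 94 96 95
f 95 96 97
f 95 97 89
f 96 86 98
f 96 98 97
f 97 98 99
f 97 99 89
f 98 86 100
f 98 100 99
f 99 100 101
f 99 101 89
f 100 86 102
f 100 102 101
f 101 102 103
f 101 103 89
f 102 86 87
f 102 87 103
f 103 87 88
f 103 88 89



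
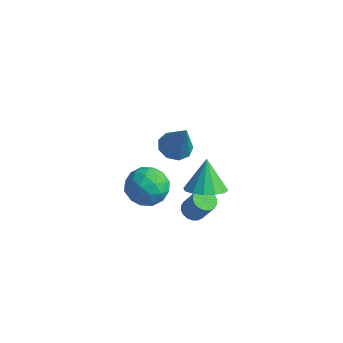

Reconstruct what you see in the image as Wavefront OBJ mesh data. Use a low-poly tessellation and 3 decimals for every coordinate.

v 3.215 1.187 0.051
v 3.698 0.368 0.584
v 2.705 1.913 1.629
v 4.097 0.764 0.531
v 4.26 1.273 0.349
v 4.142 1.758 0.087
v 3.776 2.091 -0.184
v 3.259 2.181 -0.392
v 2.731 2.005 -0.482
v 2.332 1.61 -0.429
v 2.17 1.101 -0.247
v 2.287 0.615 0.015
v 2.653 0.282 0.286
v 3.17 0.192 0.495
v 1.421 1.09 2.516
v 2.047 0.562 2.167
v 2.299 0.83 4.484
v 2.235 1.141 2.16
v 2.042 1.696 2.319
v 1.559 1.968 2.571
v 1.011 1.829 2.797
v 0.655 1.344 2.892
v 0.657 0.741 2.811
v 1.017 0.301 2.592
v 1.566 0.23 2.338
v -1.604 2.358 -3.022
v -0.636 2.755 -2.354
v -0.964 0.465 -2.826
v 0.004 0.862 -2.158
v -1.142 0.929 -1.689
v -1.538 2.099 -1.81
v -0.062 1.121 -3.37
v -0.458 2.291 -3.491
v 0.317 1.99 -2.569
v -0.351 1.872 -1.531
v -1.249 1.348 -3.649
v -1.917 1.23 -2.611
v -1.177 2.722 -2.705
v -0.423 0.498 -2.475
v -1.097 0.537 -2.199
v -0.529 0.77 -1.807
v -1.707 2.337 -2.385
v -1.138 2.57 -1.993
v -1.435 1.497 -1.602
v -0.462 0.65 -3.187
v 0.107 0.883 -2.795
v -1.071 2.45 -3.373
v -0.503 2.683 -2.981
v -0.165 1.723 -3.578
v -0.047 2.506 -2.439
v 0.329 1.394 -2.324
v 0.29 1.546 -3.036
v 0.058 2.234 -3.108
v -0.44 2.437 -1.829
v -0.063 1.324 -1.714
v -0.737 1.364 -1.438
v -0.97 2.051 -1.509
v 0.12 1.987 -1.955
v -1.537 1.896 -3.466
v -1.16 0.783 -3.351
v -0.63 1.169 -3.671
v -0.863 1.856 -3.742
v -1.929 1.826 -2.856
v -1.553 0.714 -2.741
v -1.658 0.986 -2.072
v -1.89 1.674 -2.144
v -1.72 1.233 -3.225
v 2.175 1.541 -2.619
v 2.552 1.039 -2.824
v 3.282 1.058 -1.525
v 2.905 1.559 -1.321
v 2.703 1.274 -2.912
v 3.433 1.293 -1.614
v 2.75 1.563 -2.943
v 3.48 1.582 -1.644
v 2.683 1.847 -2.909
v 3.413 1.865 -1.611
v 2.515 2.07 -2.818
v 3.245 2.089 -1.52
v 2.28 2.189 -2.688
v 3.01 2.207 -1.389
v 2.024 2.179 -2.544
v 2.754 2.198 -1.245
v 1.798 2.042 -2.415
v 2.528 2.061 -1.116
v 1.647 1.807 -2.326
v 2.377 1.826 -1.028
v 1.6 1.518 -2.296
v 2.33 1.537 -0.997
v 1.667 1.235 -2.329
v 2.397 1.253 -1.031
v 1.835 1.011 -2.42
v 2.565 1.03 -1.122
v 2.07 0.893 -2.551
v 2.8 0.911 -1.252
v 2.326 0.902 -2.695
v 3.056 0.921 -1.396
f 2 1 4
f 2 4 3
f 4 1 5
f 4 5 3
f 5 1 6
f 5 6 3
f 6 1 7
f 6 7 3
f 7 1 8
f 7 8 3
f 8 1 9
f 8 9 3
f 9 1 10
f 9 10 3
f 10 1 11
f 10 11 3
f 11 1 12
f 11 12 3
f 12 1 13
f 12 13 3
f 13 1 14
f 13 14 3
f 14 1 2
f 14 2 3
f 16 15 18
f 16 18 17
f 18 15 19
f 18 19 17
f 19 15 20
f 19 20 17
f 20 15 21
f 20 21 17
f 21 15 22
f 21 22 17
f 22 15 23
f 22 23 17
f 23 15 24
f 23 24 17
f 24 15 25
f 24 25 17
f 25 15 16
f 25 16 17
f 26 63 42
f 63 37 66
f 42 66 31
f 63 66 42
f 26 42 38
f 42 31 43
f 38 43 27
f 42 43 38
f 26 38 47
f 38 27 48
f 47 48 33
f 38 48 47
f 26 47 59
f 47 33 62
f 59 62 36
f 47 62 59
f 26 59 63
f 59 36 67
f 63 67 37
f 59 67 63
f 27 43 54
f 43 31 57
f 54 57 35
f 43 57 54
f 31 66 44
f 66 37 65
f 44 65 30
f 66 65 44
f 37 67 64
f 67 36 60
f 64 60 28
f 67 60 64
f 36 62 61
f 62 33 49
f 61 49 32
f 62 49 61
f 33 48 53
f 48 27 50
f 53 50 34
f 48 50 53
f 29 55 41
f 55 35 56
f 41 56 30
f 55 56 41
f 29 41 39
f 41 30 40
f 39 40 28
f 41 40 39
f 29 39 46
f 39 28 45
f 46 45 32
f 39 45 46
f 29 46 51
f 46 32 52
f 51 52 34
f 46 52 51
f 29 51 55
f 51 34 58
f 55 58 35
f 51 58 55
f 30 56 44
f 56 35 57
f 44 57 31
f 56 57 44
f 28 40 64
f 40 30 65
f 64 65 37
f 40 65 64
f 32 45 61
f 45 28 60
f 61 60 36
f 45 60 61
f 34 52 53
f 52 32 49
f 53 49 33
f 52 49 53
f 35 58 54
f 58 34 50
f 54 50 27
f 58 50 54
f 69 68 72
f 69 72 70
f 70 72 73
f 70 73 71
f 72 68 74
f 72 74 73
f 73 74 75
f 73 75 71
f 74 68 76
f 74 76 75
f 75 76 77
f 75 77 71
f 76 68 78
f 76 78 77
f 77 78 79
f 77 79 71
f 78 68 80
f 78 80 79
f 79 80 81
f 79 81 71
f 80 68 82
f 80 82 81
f 81 82 83
f 81 83 71
f 82 68 84
f 82 84 83
f 83 84 85
f 83 85 71
f 84 68 86
f 84 86 85
f 85 86 87
f 85 87 71
f 86 68 88
f 86 88 87
f 87 88 89
f 87 89 71
f 88 68 90
f 88 90 89
f 89 90 91
f 89 91 71
f 90 68 92
f 90 92 91
f 91 92 93
f 91 93 71
f 92 68 94
f 92 94 93
f 93 94 95
f 93 95 71
f 94 68 96
f 94 96 95
f 95 96 97
f 95 97 71
f 96 68 69
f 96 69 97
f 97 69 70
f 97 70 71



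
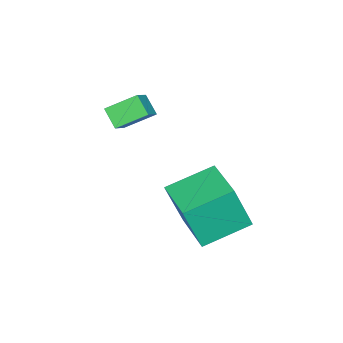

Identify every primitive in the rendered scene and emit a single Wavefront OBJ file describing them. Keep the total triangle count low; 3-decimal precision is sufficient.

v -0.145 -0.229 0.355
v 0.757 -0.03 1.006
v 0.173 0.471 -0.3
v 1.075 0.67 0.352
v 0.605 -1.25 -0.372
v 1.507 -1.051 0.28
v 0.923 -0.55 -1.026
v 1.825 -0.351 -0.375
v -0.583 3.468 -4.61
v -0.145 2.886 -2.555
v 0.759 5.138 -4.423
v 1.196 4.556 -2.368
v 1.064 2.224 -5.312
v 1.501 1.642 -3.257
v 2.405 3.894 -5.125
v 2.843 3.312 -3.07
f 2 4 1
f 5 2 1
f 1 4 3
f 3 5 1
f 2 8 4
f 6 2 5
f 6 8 2
f 4 8 3
f 7 5 3
f 3 8 7
f 7 6 5
f 8 6 7
f 10 12 9
f 13 10 9
f 9 12 11
f 11 13 9
f 10 16 12
f 14 10 13
f 14 16 10
f 12 16 11
f 15 13 11
f 11 16 15
f 15 14 13
f 16 14 15



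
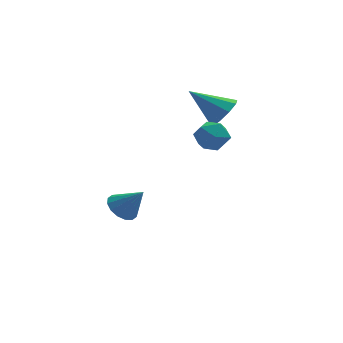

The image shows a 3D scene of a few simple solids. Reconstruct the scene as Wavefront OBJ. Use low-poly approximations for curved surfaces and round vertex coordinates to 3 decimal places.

v -0.858 1.245 3.189
v -0.181 1.607 2.901
v -0.139 0.193 3.559
v 0.538 0.555 3.271
v 0.166 0.854 3.937
v -0.279 1.504 3.709
v -0.041 0.296 2.751
v -0.486 0.946 2.523
v 0.324 1.02 2.63
v 0.452 1.365 3.363
v -0.772 0.435 3.097
v -0.644 0.78 3.83
v 0.748 3.473 3.048
v 1.176 3.173 3.731
v -0.628 4.027 4.152
v 1.323 3.734 3.632
v 1.201 4.173 3.26
v 0.867 4.284 2.788
v 0.478 4.016 2.438
v 0.215 3.494 2.373
v 0.202 2.961 2.624
v 0.444 2.669 3.073
v 0.829 2.752 3.51
v -3.488 3.29 -2.101
v -3.138 2.764 -2.558
v -2.652 2.89 -0.999
v -2.92 3.101 -2.601
v -2.855 3.489 -2.51
v -2.959 3.824 -2.309
v -3.205 4.015 -2.053
v -3.527 4.012 -1.809
v -3.839 3.816 -1.644
v -4.057 3.478 -1.601
v -4.122 3.091 -1.692
v -4.018 2.756 -1.892
v -3.771 2.565 -2.149
v -3.449 2.567 -2.392
f 1 12 6
f 1 6 2
f 1 2 8
f 1 8 11
f 1 11 12
f 2 6 10
f 6 12 5
f 12 11 3
f 11 8 7
f 8 2 9
f 4 10 5
f 4 5 3
f 4 3 7
f 4 7 9
f 4 9 10
f 5 10 6
f 3 5 12
f 7 3 11
f 9 7 8
f 10 9 2
f 14 13 16
f 14 16 15
f 16 13 17
f 16 17 15
f 17 13 18
f 17 18 15
f 18 13 19
f 18 19 15
f 19 13 20
f 19 20 15
f 20 13 21
f 20 21 15
f 21 13 22
f 21 22 15
f 22 13 23
f 22 23 15
f 23 13 14
f 23 14 15
f 25 24 27
f 25 27 26
f 27 24 28
f 27 28 26
f 28 24 29
f 28 29 26
f 29 24 30
f 29 30 26
f 30 24 31
f 30 31 26
f 31 24 32
f 31 32 26
f 32 24 33
f 32 33 26
f 33 24 34
f 33 34 26
f 34 24 35
f 34 35 26
f 35 24 36
f 35 36 26
f 36 24 37
f 36 37 26
f 37 24 25
f 37 25 26



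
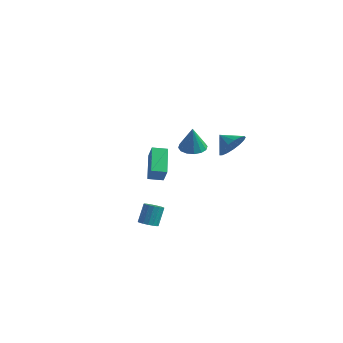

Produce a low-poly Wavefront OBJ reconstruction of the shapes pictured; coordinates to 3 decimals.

v -0.85 -3.372 -3.53
v -0.525 -2.929 -3.744
v -0.585 -2.325 -2.584
v -0.91 -2.768 -2.37
v -0.79 -2.85 -3.799
v -0.851 -2.246 -2.638
v -1.07 -2.891 -3.792
v -1.13 -2.287 -2.631
v -1.299 -3.042 -3.725
v -1.359 -2.438 -2.564
v -1.425 -3.269 -3.614
v -1.485 -2.665 -2.453
v -1.419 -3.519 -3.483
v -1.479 -2.915 -2.322
v -1.283 -3.736 -3.363
v -1.343 -3.132 -2.203
v -1.048 -3.869 -3.282
v -1.108 -3.265 -2.121
v -0.767 -3.889 -3.257
v -0.828 -3.284 -2.097
v -0.506 -3.79 -3.295
v -0.566 -3.185 -2.134
v -0.323 -3.595 -3.387
v -0.383 -2.991 -2.226
v -0.261 -3.349 -3.512
v -0.321 -2.745 -2.351
v -0.334 -3.109 -3.641
v -0.394 -2.505 -2.48
v 0.004 -4.456 0.749
v 0.532 -4.802 1.674
v -0.929 -3.209 1.748
v -0.4 -3.555 2.673
v 0.64 -3.865 0.607
v 1.169 -4.211 1.532
v -0.292 -2.618 1.606
v 0.236 -2.964 2.531
v -3.263 3.829 -1.033
v -2.627 4.407 -1.008
v -3.077 3.551 0.633
v -2.997 4.64 -0.928
v -3.439 4.656 -0.876
v -3.834 4.45 -0.866
v -4.076 4.078 -0.901
v -4.1 3.639 -0.971
v -3.9 3.251 -1.058
v -3.529 3.018 -1.139
v -3.088 3.002 -1.191
v -2.693 3.207 -1.201
v -2.451 3.58 -1.166
v -2.427 4.018 -1.095
v -0.028 3.33 0.239
v 0.459 3.803 0.987
v -0.972 3.35 0.841
v 0.291 4.164 0.712
v 0.05 4.333 0.329
v -0.209 4.273 -0.075
v -0.426 3.997 -0.407
v -0.552 3.568 -0.591
v -0.558 3.085 -0.585
v -0.443 2.658 -0.39
v -0.232 2.385 -0.051
v 0.025 2.328 0.354
v 0.271 2.502 0.733
v 0.447 2.865 0.999
v 0.515 3.335 1.09
f 2 1 5
f 2 5 3
f 3 5 6
f 3 6 4
f 5 1 7
f 5 7 6
f 6 7 8
f 6 8 4
f 7 1 9
f 7 9 8
f 8 9 10
f 8 10 4
f 9 1 11
f 9 11 10
f 10 11 12
f 10 12 4
f 11 1 13
f 11 13 12
f 12 13 14
f 12 14 4
f 13 1 15
f 13 15 14
f 14 15 16
f 14 16 4
f 15 1 17
f 15 17 16
f 16 17 18
f 16 18 4
f 17 1 19
f 17 19 18
f 18 19 20
f 18 20 4
f 19 1 21
f 19 21 20
f 20 21 22
f 20 22 4
f 21 1 23
f 21 23 22
f 22 23 24
f 22 24 4
f 23 1 25
f 23 25 24
f 24 25 26
f 24 26 4
f 25 1 27
f 25 27 26
f 26 27 28
f 26 28 4
f 27 1 2
f 27 2 28
f 28 2 3
f 28 3 4
f 30 32 29
f 33 30 29
f 29 32 31
f 31 33 29
f 30 36 32
f 34 30 33
f 34 36 30
f 32 36 31
f 35 33 31
f 31 36 35
f 35 34 33
f 36 34 35
f 38 37 40
f 38 40 39
f 40 37 41
f 40 41 39
f 41 37 42
f 41 42 39
f 42 37 43
f 42 43 39
f 43 37 44
f 43 44 39
f 44 37 45
f 44 45 39
f 45 37 46
f 45 46 39
f 46 37 47
f 46 47 39
f 47 37 48
f 47 48 39
f 48 37 49
f 48 49 39
f 49 37 50
f 49 50 39
f 50 37 38
f 50 38 39
f 52 51 54
f 52 54 53
f 54 51 55
f 54 55 53
f 55 51 56
f 55 56 53
f 56 51 57
f 56 57 53
f 57 51 58
f 57 58 53
f 58 51 59
f 58 59 53
f 59 51 60
f 59 60 53
f 60 51 61
f 60 61 53
f 61 51 62
f 61 62 53
f 62 51 63
f 62 63 53
f 63 51 64
f 63 64 53
f 64 51 65
f 64 65 53
f 65 51 52
f 65 52 53



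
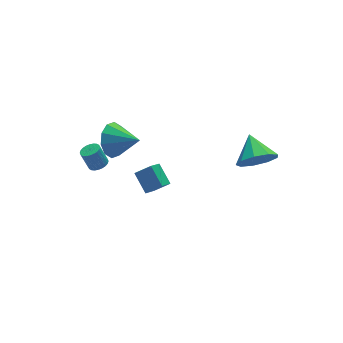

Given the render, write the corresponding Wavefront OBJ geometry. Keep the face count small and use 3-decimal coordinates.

v 3.497 -2.619 -0.837
v 4.21 -2.391 -1.559
v 3.783 -1.321 -0.143
v 3.574 -2.144 -1.759
v 2.901 -2.119 -1.527
v 2.508 -2.329 -0.973
v 2.577 -2.674 -0.355
v 3.077 -2.994 0.037
v 3.773 -3.139 0.021
v 4.34 -3.04 -0.397
v 4.513 -2.745 -1.021
v -2.656 1.674 -2.135
v -2.212 1.502 -1.954
v -2.48 1.833 -0.983
v -2.924 2.006 -1.165
v -2.163 1.689 -2.004
v -2.432 2.02 -1.033
v -2.19 1.873 -2.074
v -2.458 2.204 -1.104
v -2.288 2.027 -2.154
v -2.556 2.358 -1.183
v -2.441 2.127 -2.23
v -2.71 2.458 -1.26
v -2.628 2.159 -2.293
v -2.896 2.49 -1.322
v -2.818 2.117 -2.331
v -3.087 2.448 -1.36
v -2.984 2.007 -2.339
v -3.253 2.338 -1.369
v -3.1 1.847 -2.317
v -3.368 2.178 -1.346
v -3.148 1.66 -2.267
v -3.417 1.991 -1.296
v -3.122 1.476 -2.196
v -3.39 1.807 -1.226
v -3.024 1.322 -2.117
v -3.292 1.653 -1.146
v -2.87 1.222 -2.04
v -3.139 1.553 -1.07
v -2.684 1.19 -1.978
v -2.952 1.521 -1.007
v -2.493 1.232 -1.94
v -2.762 1.563 -0.969
v -2.327 1.342 -1.931
v -2.596 1.673 -0.961
v -0.239 0.664 -4.633
v -0.96 0.145 -3.934
v -0.302 1.681 -3.944
v -1.023 1.162 -3.245
v 0.483 0.358 -4.115
v -0.238 -0.161 -3.416
v 0.42 1.375 -3.426
v -0.301 0.856 -2.727
v -1.575 2.271 -1.308
v -1.169 2.928 -0.672
v -0.725 1.129 -0.672
v -1.678 2.696 -0.409
v -2.147 2.302 -0.488
v -2.398 1.896 -0.881
v -2.335 1.634 -1.437
v -1.981 1.615 -1.944
v -1.473 1.846 -2.208
v -1.003 2.241 -2.128
v -0.752 2.646 -1.735
v -0.816 2.909 -1.179
f 2 1 4
f 2 4 3
f 4 1 5
f 4 5 3
f 5 1 6
f 5 6 3
f 6 1 7
f 6 7 3
f 7 1 8
f 7 8 3
f 8 1 9
f 8 9 3
f 9 1 10
f 9 10 3
f 10 1 11
f 10 11 3
f 11 1 2
f 11 2 3
f 13 12 16
f 13 16 14
f 14 16 17
f 14 17 15
f 16 12 18
f 16 18 17
f 17 18 19
f 17 19 15
f 18 12 20
f 18 20 19
f 19 20 21
f 19 21 15
f 20 12 22
f 20 22 21
f 21 22 23
f 21 23 15
f 22 12 24
f 22 24 23
f 23 24 25
f 23 25 15
f 24 12 26
f 24 26 25
f 25 26 27
f 25 27 15
f 26 12 28
f 26 28 27
f 27 28 29
f 27 29 15
f 28 12 30
f 28 30 29
f 29 30 31
f 29 31 15
f 30 12 32
f 30 32 31
f 31 32 33
f 31 33 15
f 32 12 34
f 32 34 33
f 33 34 35
f 33 35 15
f 34 12 36
f 34 36 35
f 35 36 37
f 35 37 15
f 36 12 38
f 36 38 37
f 37 38 39
f 37 39 15
f 38 12 40
f 38 40 39
f 39 40 41
f 39 41 15
f 40 12 42
f 40 42 41
f 41 42 43
f 41 43 15
f 42 12 44
f 42 44 43
f 43 44 45
f 43 45 15
f 44 12 13
f 44 13 45
f 45 13 14
f 45 14 15
f 47 49 46
f 50 47 46
f 46 49 48
f 48 50 46
f 47 53 49
f 51 47 50
f 51 53 47
f 49 53 48
f 52 50 48
f 48 53 52
f 52 51 50
f 53 51 52
f 55 54 57
f 55 57 56
f 57 54 58
f 57 58 56
f 58 54 59
f 58 59 56
f 59 54 60
f 59 60 56
f 60 54 61
f 60 61 56
f 61 54 62
f 61 62 56
f 62 54 63
f 62 63 56
f 63 54 64
f 63 64 56
f 64 54 65
f 64 65 56
f 65 54 55
f 65 55 56



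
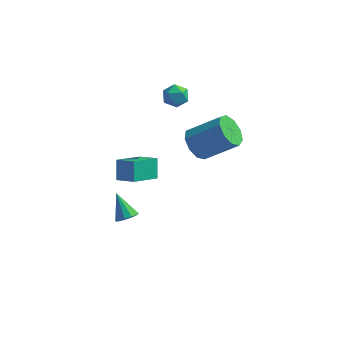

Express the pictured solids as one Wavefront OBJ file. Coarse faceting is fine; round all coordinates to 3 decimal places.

v -0.503 -3.61 0.759
v -0.68 -3.007 1.588
v 0.193 -2.413 0.039
v 0.015 -1.811 0.868
v 0.385 -3.889 1.152
v 0.207 -3.287 1.981
v 1.08 -2.693 0.432
v 0.903 -2.09 1.261
v -0.385 3.218 1.074
v 0.06 3.732 0.938
v 0.44 2.468 0.942
v 0.885 2.982 0.806
v 0.628 2.907 1.446
v 0.118 3.371 1.527
v 0.382 2.829 0.353
v -0.128 3.293 0.434
v 0.535 3.492 0.492
v 0.686 3.54 1.167
v -0.186 2.66 0.713
v -0.035 2.708 1.388
v -0.69 -1.666 -4.074
v -0.205 -1.621 -3.777
v -1.39 -1.034 -3.026
v -0.239 -1.331 -3.974
v -0.445 -1.169 -4.21
v -0.744 -1.197 -4.393
v -1.023 -1.404 -4.455
v -1.174 -1.71 -4.371
v -1.14 -2 -4.174
v -0.934 -2.162 -3.938
v -0.635 -2.135 -3.755
v -0.356 -1.928 -3.693
v 1.674 1.609 -0.979
v 2.205 1.73 -1.695
v 3.757 2.012 -0.498
v 3.226 1.891 0.219
v 1.968 2.269 -1.515
v 3.52 2.551 -0.318
v 1.594 2.499 -1.084
v 3.145 2.781 0.113
v 1.257 2.313 -0.604
v 2.808 2.595 0.593
v 1.115 1.797 -0.299
v 2.667 2.079 0.898
v 1.235 1.193 -0.312
v 2.787 1.476 0.885
v 1.561 0.784 -0.637
v 3.112 1.066 0.56
v 1.939 0.761 -1.122
v 3.491 1.043 0.075
v 2.194 1.134 -1.54
v 3.745 1.417 -0.343
f 2 4 1
f 5 2 1
f 1 4 3
f 3 5 1
f 2 8 4
f 6 2 5
f 6 8 2
f 4 8 3
f 7 5 3
f 3 8 7
f 7 6 5
f 8 6 7
f 9 20 14
f 9 14 10
f 9 10 16
f 9 16 19
f 9 19 20
f 10 14 18
f 14 20 13
f 20 19 11
f 19 16 15
f 16 10 17
f 12 18 13
f 12 13 11
f 12 11 15
f 12 15 17
f 12 17 18
f 13 18 14
f 11 13 20
f 15 11 19
f 17 15 16
f 18 17 10
f 22 21 24
f 22 24 23
f 24 21 25
f 24 25 23
f 25 21 26
f 25 26 23
f 26 21 27
f 26 27 23
f 27 21 28
f 27 28 23
f 28 21 29
f 28 29 23
f 29 21 30
f 29 30 23
f 30 21 31
f 30 31 23
f 31 21 32
f 31 32 23
f 32 21 22
f 32 22 23
f 34 33 37
f 34 37 35
f 35 37 38
f 35 38 36
f 37 33 39
f 37 39 38
f 38 39 40
f 38 40 36
f 39 33 41
f 39 41 40
f 40 41 42
f 40 42 36
f 41 33 43
f 41 43 42
f 42 43 44
f 42 44 36
f 43 33 45
f 43 45 44
f 44 45 46
f 44 46 36
f 45 33 47
f 45 47 46
f 46 47 48
f 46 48 36
f 47 33 49
f 47 49 48
f 48 49 50
f 48 50 36
f 49 33 51
f 49 51 50
f 50 51 52
f 50 52 36
f 51 33 34
f 51 34 52
f 52 34 35
f 52 35 36



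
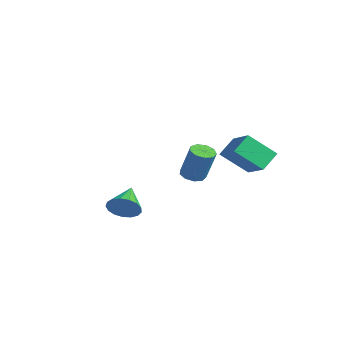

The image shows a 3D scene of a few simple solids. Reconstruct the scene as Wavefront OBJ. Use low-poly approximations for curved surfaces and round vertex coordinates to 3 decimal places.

v -3.419 2.559 -3.287
v -2.76 2.868 -3.568
v -2.043 3.19 -1.535
v -2.701 2.881 -1.253
v -3.126 3.25 -3.499
v -2.409 3.572 -1.466
v -3.629 3.309 -3.331
v -2.912 3.631 -1.298
v -4.034 3.016 -3.142
v -3.316 3.339 -1.109
v -4.15 2.51 -3.021
v -3.433 2.832 -0.988
v -3.925 2.027 -3.024
v -3.207 2.349 -0.991
v -3.462 1.792 -3.15
v -2.745 2.115 -1.117
v -2.979 1.917 -3.34
v -2.262 2.239 -1.307
v -2.702 2.341 -3.505
v -1.985 2.664 -1.472
v 2.898 3.089 -0.782
v 2.27 1.706 0.503
v 2.49 4.06 0.064
v 1.862 2.676 1.349
v 4.778 3.084 0.131
v 4.15 1.7 1.416
v 4.37 4.054 0.977
v 3.742 2.671 2.262
v 0.889 -3.152 -3.208
v 1.449 -3.047 -2.411
v -0.449 -2.208 -2.392
v 1.555 -2.672 -2.672
v 1.507 -2.407 -3.056
v 1.319 -2.313 -3.475
v 1.031 -2.411 -3.833
v 0.712 -2.679 -4.047
v 0.432 -3.056 -4.069
v 0.258 -3.454 -3.894
v 0.228 -3.783 -3.561
v 0.35 -3.968 -3.148
v 0.595 -3.966 -2.748
v 0.907 -3.778 -2.453
v 1.216 -3.446 -2.332
f 2 1 5
f 2 5 3
f 3 5 6
f 3 6 4
f 5 1 7
f 5 7 6
f 6 7 8
f 6 8 4
f 7 1 9
f 7 9 8
f 8 9 10
f 8 10 4
f 9 1 11
f 9 11 10
f 10 11 12
f 10 12 4
f 11 1 13
f 11 13 12
f 12 13 14
f 12 14 4
f 13 1 15
f 13 15 14
f 14 15 16
f 14 16 4
f 15 1 17
f 15 17 16
f 16 17 18
f 16 18 4
f 17 1 19
f 17 19 18
f 18 19 20
f 18 20 4
f 19 1 2
f 19 2 20
f 20 2 3
f 20 3 4
f 22 24 21
f 25 22 21
f 21 24 23
f 23 25 21
f 22 28 24
f 26 22 25
f 26 28 22
f 24 28 23
f 27 25 23
f 23 28 27
f 27 26 25
f 28 26 27
f 30 29 32
f 30 32 31
f 32 29 33
f 32 33 31
f 33 29 34
f 33 34 31
f 34 29 35
f 34 35 31
f 35 29 36
f 35 36 31
f 36 29 37
f 36 37 31
f 37 29 38
f 37 38 31
f 38 29 39
f 38 39 31
f 39 29 40
f 39 40 31
f 40 29 41
f 40 41 31
f 41 29 42
f 41 42 31
f 42 29 43
f 42 43 31
f 43 29 30
f 43 30 31



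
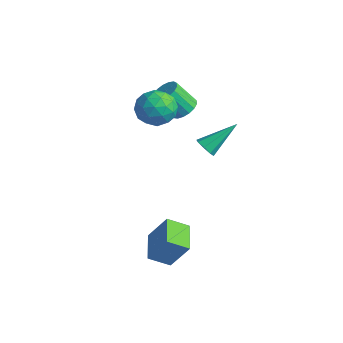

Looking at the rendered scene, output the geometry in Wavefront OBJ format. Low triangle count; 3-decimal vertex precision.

v -1.1 1.042 2.391
v -0.609 1.425 2.861
v -1.27 0.701 4.139
v -1.76 0.318 3.669
v -0.905 1.651 2.837
v -1.565 0.928 4.115
v -1.245 1.738 2.71
v -1.905 1.015 3.988
v -1.552 1.666 2.511
v -2.212 0.942 3.789
v -1.756 1.45 2.284
v -2.416 0.727 3.561
v -1.809 1.141 2.081
v -2.469 0.418 3.359
v -1.7 0.809 1.95
v -2.36 0.086 3.228
v -1.453 0.53 1.919
v -2.113 -0.193 3.197
v -1.125 0.369 1.997
v -1.785 -0.354 3.275
v -0.792 0.362 2.165
v -1.452 -0.362 3.443
v -0.529 0.51 2.385
v -1.189 -0.213 3.663
v -0.397 0.78 2.606
v -1.057 0.057 3.884
v -0.426 1.11 2.778
v -1.086 0.387 4.056
v -1.63 -0.329 3.906
v -0.553 -0.058 4.085
v -1.107 -1.862 3.075
v -0.03 -1.591 3.254
v -0.69 -1.873 4.12
v -1.014 -0.926 4.634
v -0.646 -0.994 2.526
v -0.97 -0.047 3.04
v 0.055 -0.469 3.233
v 0.028 -1.013 4.217
v -1.688 -0.907 2.943
v -1.715 -1.451 3.927
v -1.138 -0.059 4.069
v -0.522 -1.861 3.091
v -0.911 -2.027 3.6
v -0.278 -1.868 3.706
v -1.408 -0.569 4.391
v -0.775 -0.41 4.496
v -0.856 -1.477 4.516
v -0.885 -1.51 2.664
v -0.252 -1.351 2.769
v -1.382 -0.052 3.454
v -0.749 0.107 3.56
v -0.804 -0.443 2.644
v -0.147 -0.142 3.673
v 0.161 -1.043 3.184
v -0.202 -0.692 2.757
v -0.392 -0.135 3.059
v -0.163 -0.461 4.252
v 0.145 -1.362 3.763
v -0.244 -1.528 4.272
v -0.434 -0.971 4.574
v 0.195 -0.703 3.75
v -1.805 -0.558 3.397
v -1.497 -1.459 2.908
v -1.226 -0.949 2.586
v -1.416 -0.392 2.888
v -1.821 -0.877 3.976
v -1.513 -1.778 3.487
v -1.268 -1.785 4.101
v -1.458 -1.228 4.403
v -1.855 -1.217 3.41
v 4.047 -3.995 -3.452
v 3.457 -4.899 -2.821
v 2.796 -2.987 -3.178
v 2.206 -3.89 -2.547
v 4.814 -3.45 -1.953
v 4.224 -4.353 -1.322
v 3.563 -2.441 -1.679
v 2.973 -3.345 -1.048
v 1.094 0.546 1.013
v 1.413 0.18 1.414
v 1.506 2.234 2.227
v 1.694 0.361 1.066
v 1.623 0.651 0.688
v 1.242 0.879 0.499
v 0.775 0.912 0.612
v 0.494 0.731 0.96
v 0.565 0.441 1.338
v 0.945 0.213 1.527
f 2 1 5
f 2 5 3
f 3 5 6
f 3 6 4
f 5 1 7
f 5 7 6
f 6 7 8
f 6 8 4
f 7 1 9
f 7 9 8
f 8 9 10
f 8 10 4
f 9 1 11
f 9 11 10
f 10 11 12
f 10 12 4
f 11 1 13
f 11 13 12
f 12 13 14
f 12 14 4
f 13 1 15
f 13 15 14
f 14 15 16
f 14 16 4
f 15 1 17
f 15 17 16
f 16 17 18
f 16 18 4
f 17 1 19
f 17 19 18
f 18 19 20
f 18 20 4
f 19 1 21
f 19 21 20
f 20 21 22
f 20 22 4
f 21 1 23
f 21 23 22
f 22 23 24
f 22 24 4
f 23 1 25
f 23 25 24
f 24 25 26
f 24 26 4
f 25 1 27
f 25 27 26
f 26 27 28
f 26 28 4
f 27 1 2
f 27 2 28
f 28 2 3
f 28 3 4
f 29 66 45
f 66 40 69
f 45 69 34
f 66 69 45
f 29 45 41
f 45 34 46
f 41 46 30
f 45 46 41
f 29 41 50
f 41 30 51
f 50 51 36
f 41 51 50
f 29 50 62
f 50 36 65
f 62 65 39
f 50 65 62
f 29 62 66
f 62 39 70
f 66 70 40
f 62 70 66
f 30 46 57
f 46 34 60
f 57 60 38
f 46 60 57
f 34 69 47
f 69 40 68
f 47 68 33
f 69 68 47
f 40 70 67
f 70 39 63
f 67 63 31
f 70 63 67
f 39 65 64
f 65 36 52
f 64 52 35
f 65 52 64
f 36 51 56
f 51 30 53
f 56 53 37
f 51 53 56
f 32 58 44
f 58 38 59
f 44 59 33
f 58 59 44
f 32 44 42
f 44 33 43
f 42 43 31
f 44 43 42
f 32 42 49
f 42 31 48
f 49 48 35
f 42 48 49
f 32 49 54
f 49 35 55
f 54 55 37
f 49 55 54
f 32 54 58
f 54 37 61
f 58 61 38
f 54 61 58
f 33 59 47
f 59 38 60
f 47 60 34
f 59 60 47
f 31 43 67
f 43 33 68
f 67 68 40
f 43 68 67
f 35 48 64
f 48 31 63
f 64 63 39
f 48 63 64
f 37 55 56
f 55 35 52
f 56 52 36
f 55 52 56
f 38 61 57
f 61 37 53
f 57 53 30
f 61 53 57
f 72 74 71
f 75 72 71
f 71 74 73
f 73 75 71
f 72 78 74
f 76 72 75
f 76 78 72
f 74 78 73
f 77 75 73
f 73 78 77
f 77 76 75
f 78 76 77
f 80 79 82
f 80 82 81
f 82 79 83
f 82 83 81
f 83 79 84
f 83 84 81
f 84 79 85
f 84 85 81
f 85 79 86
f 85 86 81
f 86 79 87
f 86 87 81
f 87 79 88
f 87 88 81
f 88 79 80
f 88 80 81



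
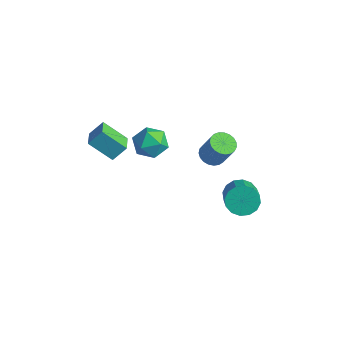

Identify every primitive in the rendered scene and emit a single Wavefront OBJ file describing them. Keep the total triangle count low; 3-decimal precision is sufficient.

v -3.382 -3.417 -0.459
v -3.043 -2.622 0.431
v -4.442 -2.548 -0.831
v -4.103 -1.754 0.059
v -2.217 -2.526 -1.699
v -1.878 -1.732 -0.809
v -3.277 -1.658 -2.071
v -2.938 -0.863 -1.181
v 3.232 2.673 -4.098
v 3.586 2.192 -4.962
v 4.923 1.207 -3.865
v 4.568 1.687 -3.002
v 3.885 2.644 -4.92
v 5.222 1.659 -3.823
v 4.009 3.104 -4.658
v 5.345 2.119 -3.561
v 3.924 3.448 -4.245
v 5.261 2.463 -3.149
v 3.654 3.584 -3.794
v 4.991 2.599 -2.697
v 3.271 3.476 -3.424
v 4.608 2.491 -2.327
v 2.877 3.153 -3.235
v 4.214 2.168 -2.138
v 2.578 2.701 -3.277
v 3.915 1.716 -2.18
v 2.455 2.241 -3.539
v 3.791 1.256 -2.442
v 2.539 1.897 -3.951
v 3.876 0.912 -2.855
v 2.809 1.761 -4.403
v 4.146 0.776 -3.306
v 3.192 1.869 -4.773
v 4.529 0.884 -3.676
v 1.596 1.848 -0.965
v 2.253 1.446 -1.273
v 3.102 1.569 0.377
v 2.444 1.972 0.685
v 2.333 1.775 -1.339
v 3.182 1.899 0.312
v 2.286 2.117 -1.34
v 3.134 2.241 0.311
v 2.119 2.413 -1.276
v 2.967 2.536 0.374
v 1.862 2.61 -1.159
v 2.71 2.734 0.492
v 1.559 2.676 -1.008
v 2.407 2.8 0.643
v 1.262 2.599 -0.85
v 2.11 2.723 0.801
v 1.023 2.392 -0.711
v 1.871 2.516 0.939
v 0.883 2.091 -0.617
v 1.731 2.215 1.034
v 0.866 1.748 -0.583
v 1.714 1.872 1.068
v 0.976 1.422 -0.615
v 1.824 1.546 1.036
v 1.192 1.17 -0.707
v 2.041 1.294 0.943
v 1.479 1.036 -0.845
v 2.327 1.159 0.806
v 1.786 1.041 -1.003
v 2.634 1.165 0.648
v 2.06 1.186 -1.154
v 2.908 1.31 0.496
v -0.813 0.203 0.449
v -0.216 0.07 -0.558
v -1.764 -1.41 0.098
v -1.167 -1.543 -0.909
v -0.614 -1.664 0.124
v -0.026 -0.667 0.341
v -1.954 -0.673 -0.801
v -1.366 0.324 -0.584
v -0.921 -0.471 -1.33
v -0.093 -1.084 -0.759
v -1.887 -0.256 0.299
v -1.059 -0.869 0.87
f 2 4 1
f 5 2 1
f 1 4 3
f 3 5 1
f 2 8 4
f 6 2 5
f 6 8 2
f 4 8 3
f 7 5 3
f 3 8 7
f 7 6 5
f 8 6 7
f 10 9 13
f 10 13 11
f 11 13 14
f 11 14 12
f 13 9 15
f 13 15 14
f 14 15 16
f 14 16 12
f 15 9 17
f 15 17 16
f 16 17 18
f 16 18 12
f 17 9 19
f 17 19 18
f 18 19 20
f 18 20 12
f 19 9 21
f 19 21 20
f 20 21 22
f 20 22 12
f 21 9 23
f 21 23 22
f 22 23 24
f 22 24 12
f 23 9 25
f 23 25 24
f 24 25 26
f 24 26 12
f 25 9 27
f 25 27 26
f 26 27 28
f 26 28 12
f 27 9 29
f 27 29 28
f 28 29 30
f 28 30 12
f 29 9 31
f 29 31 30
f 30 31 32
f 30 32 12
f 31 9 33
f 31 33 32
f 32 33 34
f 32 34 12
f 33 9 10
f 33 10 34
f 34 10 11
f 34 11 12
f 36 35 39
f 36 39 37
f 37 39 40
f 37 40 38
f 39 35 41
f 39 41 40
f 40 41 42
f 40 42 38
f 41 35 43
f 41 43 42
f 42 43 44
f 42 44 38
f 43 35 45
f 43 45 44
f 44 45 46
f 44 46 38
f 45 35 47
f 45 47 46
f 46 47 48
f 46 48 38
f 47 35 49
f 47 49 48
f 48 49 50
f 48 50 38
f 49 35 51
f 49 51 50
f 50 51 52
f 50 52 38
f 51 35 53
f 51 53 52
f 52 53 54
f 52 54 38
f 53 35 55
f 53 55 54
f 54 55 56
f 54 56 38
f 55 35 57
f 55 57 56
f 56 57 58
f 56 58 38
f 57 35 59
f 57 59 58
f 58 59 60
f 58 60 38
f 59 35 61
f 59 61 60
f 60 61 62
f 60 62 38
f 61 35 63
f 61 63 62
f 62 63 64
f 62 64 38
f 63 35 65
f 63 65 64
f 64 65 66
f 64 66 38
f 65 35 36
f 65 36 66
f 66 36 37
f 66 37 38
f 67 78 72
f 67 72 68
f 67 68 74
f 67 74 77
f 67 77 78
f 68 72 76
f 72 78 71
f 78 77 69
f 77 74 73
f 74 68 75
f 70 76 71
f 70 71 69
f 70 69 73
f 70 73 75
f 70 75 76
f 71 76 72
f 69 71 78
f 73 69 77
f 75 73 74
f 76 75 68

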